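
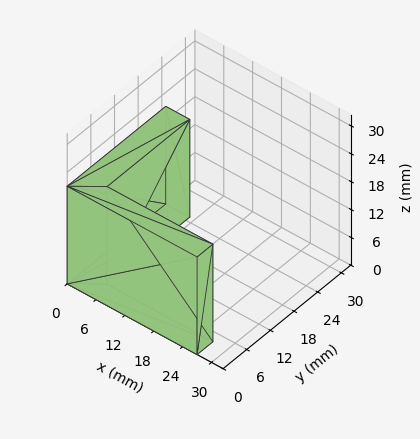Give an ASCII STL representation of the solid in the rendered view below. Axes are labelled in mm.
Reading the render: the shape is an L-shaped prism: outer 27 × 25 mm, arm thicknesses ≈ 4 mm (horizontal) and 5 mm (vertical), extruded 21 mm in z (dimensions read to the nearest mm from the axis ticks). For the STL, each face is triangulated and given an outward normal.

solid part
  facet normal 0.0000 0.0000 -1.0000
    outer loop
      vertex 27.000 4.000 0.000
      vertex 27.000 0.000 0.000
      vertex 0.000 0.000 0.000
    endloop
  endfacet
  facet normal 0.0000 0.0000 -1.0000
    outer loop
      vertex 5.000 4.000 0.000
      vertex 27.000 4.000 0.000
      vertex 0.000 0.000 0.000
    endloop
  endfacet
  facet normal 0.0000 0.0000 -1.0000
    outer loop
      vertex 5.000 25.000 0.000
      vertex 5.000 4.000 0.000
      vertex 0.000 0.000 0.000
    endloop
  endfacet
  facet normal 0.0000 0.0000 -1.0000
    outer loop
      vertex 0.000 25.000 0.000
      vertex 5.000 25.000 0.000
      vertex 0.000 0.000 0.000
    endloop
  endfacet
  facet normal 0.0000 0.0000 1.0000
    outer loop
      vertex 0.000 0.000 21.000
      vertex 27.000 0.000 21.000
      vertex 27.000 4.000 21.000
    endloop
  endfacet
  facet normal 0.0000 0.0000 1.0000
    outer loop
      vertex 0.000 0.000 21.000
      vertex 27.000 4.000 21.000
      vertex 5.000 4.000 21.000
    endloop
  endfacet
  facet normal 0.0000 0.0000 1.0000
    outer loop
      vertex 0.000 0.000 21.000
      vertex 5.000 4.000 21.000
      vertex 5.000 25.000 21.000
    endloop
  endfacet
  facet normal 0.0000 0.0000 1.0000
    outer loop
      vertex 0.000 0.000 21.000
      vertex 5.000 25.000 21.000
      vertex 0.000 25.000 21.000
    endloop
  endfacet
  facet normal 0.0000 -1.0000 0.0000
    outer loop
      vertex 0.000 0.000 0.000
      vertex 27.000 0.000 0.000
      vertex 27.000 0.000 21.000
    endloop
  endfacet
  facet normal 0.0000 -1.0000 0.0000
    outer loop
      vertex 0.000 0.000 0.000
      vertex 27.000 0.000 21.000
      vertex 0.000 0.000 21.000
    endloop
  endfacet
  facet normal 1.0000 0.0000 0.0000
    outer loop
      vertex 27.000 0.000 0.000
      vertex 27.000 4.000 0.000
      vertex 27.000 4.000 21.000
    endloop
  endfacet
  facet normal 1.0000 0.0000 0.0000
    outer loop
      vertex 27.000 0.000 0.000
      vertex 27.000 4.000 21.000
      vertex 27.000 0.000 21.000
    endloop
  endfacet
  facet normal 0.0000 1.0000 0.0000
    outer loop
      vertex 27.000 4.000 0.000
      vertex 5.000 4.000 0.000
      vertex 5.000 4.000 21.000
    endloop
  endfacet
  facet normal 0.0000 1.0000 0.0000
    outer loop
      vertex 27.000 4.000 0.000
      vertex 5.000 4.000 21.000
      vertex 27.000 4.000 21.000
    endloop
  endfacet
  facet normal 1.0000 0.0000 0.0000
    outer loop
      vertex 5.000 4.000 0.000
      vertex 5.000 25.000 0.000
      vertex 5.000 25.000 21.000
    endloop
  endfacet
  facet normal 1.0000 0.0000 0.0000
    outer loop
      vertex 5.000 4.000 0.000
      vertex 5.000 25.000 21.000
      vertex 5.000 4.000 21.000
    endloop
  endfacet
  facet normal 0.0000 1.0000 0.0000
    outer loop
      vertex 5.000 25.000 0.000
      vertex 0.000 25.000 0.000
      vertex 0.000 25.000 21.000
    endloop
  endfacet
  facet normal 0.0000 1.0000 0.0000
    outer loop
      vertex 5.000 25.000 0.000
      vertex 0.000 25.000 21.000
      vertex 5.000 25.000 21.000
    endloop
  endfacet
  facet normal -1.0000 0.0000 0.0000
    outer loop
      vertex 0.000 25.000 0.000
      vertex 0.000 0.000 0.000
      vertex 0.000 0.000 21.000
    endloop
  endfacet
  facet normal -1.0000 0.0000 0.0000
    outer loop
      vertex 0.000 25.000 0.000
      vertex 0.000 0.000 21.000
      vertex 0.000 25.000 21.000
    endloop
  endfacet
endsolid part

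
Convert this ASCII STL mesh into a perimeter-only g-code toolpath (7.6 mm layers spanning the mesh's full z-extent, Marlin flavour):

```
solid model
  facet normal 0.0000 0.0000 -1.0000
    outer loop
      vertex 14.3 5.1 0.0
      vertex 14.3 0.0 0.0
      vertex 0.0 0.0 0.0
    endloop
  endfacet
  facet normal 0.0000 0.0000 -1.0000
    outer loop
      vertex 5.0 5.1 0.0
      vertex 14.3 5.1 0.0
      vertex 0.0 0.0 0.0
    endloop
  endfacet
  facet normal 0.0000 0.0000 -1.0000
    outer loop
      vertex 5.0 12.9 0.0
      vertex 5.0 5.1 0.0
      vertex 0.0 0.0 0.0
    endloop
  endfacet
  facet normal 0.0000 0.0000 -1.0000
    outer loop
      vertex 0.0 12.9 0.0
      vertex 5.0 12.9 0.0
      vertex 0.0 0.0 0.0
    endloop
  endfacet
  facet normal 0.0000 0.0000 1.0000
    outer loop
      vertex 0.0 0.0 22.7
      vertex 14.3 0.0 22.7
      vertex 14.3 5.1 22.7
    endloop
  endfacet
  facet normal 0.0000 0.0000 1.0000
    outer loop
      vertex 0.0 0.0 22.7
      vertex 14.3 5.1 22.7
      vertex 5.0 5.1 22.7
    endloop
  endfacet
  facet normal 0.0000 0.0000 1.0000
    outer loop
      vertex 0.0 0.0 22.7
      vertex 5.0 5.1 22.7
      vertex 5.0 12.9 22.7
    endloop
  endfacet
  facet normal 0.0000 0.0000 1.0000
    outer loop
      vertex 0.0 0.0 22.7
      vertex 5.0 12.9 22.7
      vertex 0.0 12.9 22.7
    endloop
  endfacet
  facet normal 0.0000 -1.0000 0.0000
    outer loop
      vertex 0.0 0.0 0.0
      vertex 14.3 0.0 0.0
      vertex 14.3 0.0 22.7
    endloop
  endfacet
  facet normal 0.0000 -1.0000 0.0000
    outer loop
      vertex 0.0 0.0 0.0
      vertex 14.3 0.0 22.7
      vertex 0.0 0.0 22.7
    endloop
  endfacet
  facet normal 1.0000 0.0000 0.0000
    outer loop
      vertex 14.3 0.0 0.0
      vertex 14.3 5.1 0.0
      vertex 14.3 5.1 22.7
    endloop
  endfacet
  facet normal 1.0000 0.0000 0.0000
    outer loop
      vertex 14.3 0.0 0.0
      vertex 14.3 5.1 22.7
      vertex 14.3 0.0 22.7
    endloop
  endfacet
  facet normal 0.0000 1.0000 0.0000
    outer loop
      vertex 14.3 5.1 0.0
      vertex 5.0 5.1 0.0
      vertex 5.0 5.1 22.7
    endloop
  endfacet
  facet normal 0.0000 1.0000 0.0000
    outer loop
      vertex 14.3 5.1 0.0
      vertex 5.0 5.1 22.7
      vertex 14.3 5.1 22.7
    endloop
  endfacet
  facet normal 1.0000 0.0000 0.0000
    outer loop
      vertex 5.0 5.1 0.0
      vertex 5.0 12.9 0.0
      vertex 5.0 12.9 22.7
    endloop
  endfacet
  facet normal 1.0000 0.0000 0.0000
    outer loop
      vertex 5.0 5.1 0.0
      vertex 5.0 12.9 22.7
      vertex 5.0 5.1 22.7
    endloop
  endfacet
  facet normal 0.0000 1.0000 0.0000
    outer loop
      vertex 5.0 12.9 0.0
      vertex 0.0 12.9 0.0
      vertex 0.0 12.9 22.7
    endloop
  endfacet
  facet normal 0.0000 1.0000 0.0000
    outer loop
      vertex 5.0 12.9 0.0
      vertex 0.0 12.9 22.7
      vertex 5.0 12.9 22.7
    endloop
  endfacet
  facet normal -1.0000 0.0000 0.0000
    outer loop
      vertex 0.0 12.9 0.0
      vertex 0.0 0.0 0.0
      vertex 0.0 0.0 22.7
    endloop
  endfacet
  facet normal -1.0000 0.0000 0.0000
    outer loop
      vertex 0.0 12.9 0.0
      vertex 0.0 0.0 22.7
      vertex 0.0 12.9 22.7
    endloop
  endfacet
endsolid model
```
; perimeter-only toolpath
G21 ; units = mm
G90 ; absolute positioning
G28 ; home
; layer 1
G0 Z7.6
G0 X0.0 Y0.0
G1 X14.3 Y0.0
G1 X14.3 Y5.1
G1 X5.0 Y5.1
G1 X5.0 Y12.9
G1 X0.0 Y12.9
G1 X0.0 Y0.0
; layer 2
G0 Z15.1
G0 X0.0 Y0.0
G1 X14.3 Y0.0
G1 X14.3 Y5.1
G1 X5.0 Y5.1
G1 X5.0 Y12.9
G1 X0.0 Y12.9
G1 X0.0 Y0.0
; layer 3
G0 Z22.7
G0 X0.0 Y0.0
G1 X14.3 Y0.0
G1 X14.3 Y5.1
G1 X5.0 Y5.1
G1 X5.0 Y12.9
G1 X0.0 Y12.9
G1 X0.0 Y0.0
M2 ; end

The solid is an L-shaped prism: outer 14.3 × 12.9 mm, arm thicknesses ≈ 5.1 mm (horizontal) and 5 mm (vertical), extruded 22.7 mm in z. Slicing at Δz = 7.6 mm — 3 equal slices spanning the solid's height, so layer i sits at z = i·h/3 — gives 3 non-empty perimeters. Each is a 6-segment closed polygon; G0 lifts to the layer z and rapids to the start vertex, then G1 traces the edges.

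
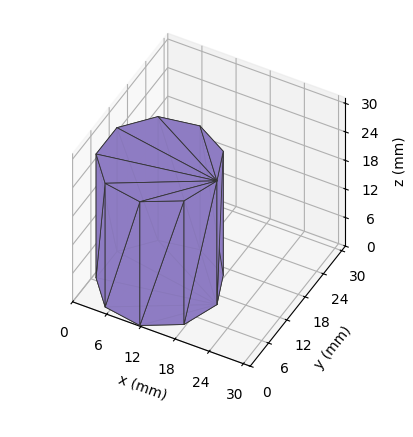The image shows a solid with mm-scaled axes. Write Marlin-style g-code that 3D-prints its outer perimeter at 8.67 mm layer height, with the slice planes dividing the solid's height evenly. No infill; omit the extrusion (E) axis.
Reading the render: the shape is a regular 9-sided prism (a cylinder approximated with 9 flat sides), circumscribed radius ≈ 10 mm, height ≈ 26 mm (dimensions read to the nearest mm from the axis ticks). For the g-code, the solid's height is divided into equal slices at the stated Δz and each level perimeter traced with G1 moves after a G0 lift.

; perimeter-only toolpath
G21 ; units = mm
G90 ; absolute positioning
G28 ; home
; layer 1
G0 Z8.67
G0 X20.00 Y10.00
G1 X17.66 Y16.43
G1 X11.74 Y19.85
G1 X5.00 Y18.66
G1 X0.60 Y13.42
G1 X0.60 Y6.58
G1 X5.00 Y1.34
G1 X11.74 Y0.15
G1 X17.66 Y3.57
G1 X20.00 Y10.00
; layer 2
G0 Z17.33
G0 X20.00 Y10.00
G1 X17.66 Y16.43
G1 X11.74 Y19.85
G1 X5.00 Y18.66
G1 X0.60 Y13.42
G1 X0.60 Y6.58
G1 X5.00 Y1.34
G1 X11.74 Y0.15
G1 X17.66 Y3.57
G1 X20.00 Y10.00
; layer 3
G0 Z26.00
G0 X20.00 Y10.00
G1 X17.66 Y16.43
G1 X11.74 Y19.85
G1 X5.00 Y18.66
G1 X0.60 Y13.42
G1 X0.60 Y6.58
G1 X5.00 Y1.34
G1 X11.74 Y0.15
G1 X17.66 Y3.57
G1 X20.00 Y10.00
M2 ; end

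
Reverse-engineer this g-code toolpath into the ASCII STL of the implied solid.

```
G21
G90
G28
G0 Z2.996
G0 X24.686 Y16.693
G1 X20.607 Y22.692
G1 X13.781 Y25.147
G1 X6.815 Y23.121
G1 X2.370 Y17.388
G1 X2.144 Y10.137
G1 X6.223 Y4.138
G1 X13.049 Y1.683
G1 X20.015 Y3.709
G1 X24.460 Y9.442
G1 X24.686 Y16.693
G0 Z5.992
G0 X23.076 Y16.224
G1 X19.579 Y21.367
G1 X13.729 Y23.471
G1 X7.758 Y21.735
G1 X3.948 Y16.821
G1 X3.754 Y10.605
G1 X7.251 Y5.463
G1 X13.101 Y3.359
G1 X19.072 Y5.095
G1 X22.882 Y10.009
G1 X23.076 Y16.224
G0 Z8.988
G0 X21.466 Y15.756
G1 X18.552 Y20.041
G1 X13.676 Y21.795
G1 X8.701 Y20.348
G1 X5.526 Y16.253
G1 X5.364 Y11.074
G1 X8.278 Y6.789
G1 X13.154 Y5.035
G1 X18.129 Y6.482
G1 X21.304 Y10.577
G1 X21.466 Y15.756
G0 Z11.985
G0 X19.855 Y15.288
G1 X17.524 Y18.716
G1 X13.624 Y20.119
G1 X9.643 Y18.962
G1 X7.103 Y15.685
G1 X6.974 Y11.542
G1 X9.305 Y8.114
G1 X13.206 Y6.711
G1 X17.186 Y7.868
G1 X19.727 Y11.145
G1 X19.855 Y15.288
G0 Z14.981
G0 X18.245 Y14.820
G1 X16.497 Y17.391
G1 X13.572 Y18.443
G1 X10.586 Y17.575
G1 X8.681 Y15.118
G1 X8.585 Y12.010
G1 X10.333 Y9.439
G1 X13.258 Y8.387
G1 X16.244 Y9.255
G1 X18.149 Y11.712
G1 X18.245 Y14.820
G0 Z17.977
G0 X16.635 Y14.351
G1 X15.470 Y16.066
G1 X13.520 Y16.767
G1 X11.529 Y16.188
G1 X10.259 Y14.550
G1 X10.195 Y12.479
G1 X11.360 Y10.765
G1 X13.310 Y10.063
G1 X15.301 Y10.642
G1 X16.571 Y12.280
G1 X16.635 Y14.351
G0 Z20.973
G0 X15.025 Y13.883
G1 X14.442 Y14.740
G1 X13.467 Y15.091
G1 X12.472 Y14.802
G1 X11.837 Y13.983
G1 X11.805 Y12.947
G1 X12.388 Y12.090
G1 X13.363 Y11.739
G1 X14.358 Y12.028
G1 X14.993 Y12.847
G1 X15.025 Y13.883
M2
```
solid part
  facet normal 0.0000 0.0000 -1.0000
    outer loop
      vertex 13.833 26.823 0.000
      vertex 21.634 24.017 0.000
      vertex 26.296 17.161 0.000
    endloop
  endfacet
  facet normal 0.0000 0.0000 -1.0000
    outer loop
      vertex 5.872 24.508 0.000
      vertex 13.833 26.823 0.000
      vertex 26.296 17.161 0.000
    endloop
  endfacet
  facet normal 0.0000 0.0000 -1.0000
    outer loop
      vertex 0.792 17.956 0.000
      vertex 5.872 24.508 0.000
      vertex 26.296 17.161 0.000
    endloop
  endfacet
  facet normal 0.0000 0.0000 -1.0000
    outer loop
      vertex 0.534 9.669 0.000
      vertex 0.792 17.956 0.000
      vertex 26.296 17.161 0.000
    endloop
  endfacet
  facet normal 0.0000 0.0000 -1.0000
    outer loop
      vertex 5.196 2.813 0.000
      vertex 0.534 9.669 0.000
      vertex 26.296 17.161 0.000
    endloop
  endfacet
  facet normal 0.0000 0.0000 -1.0000
    outer loop
      vertex 12.997 0.007 0.000
      vertex 5.196 2.813 0.000
      vertex 26.296 17.161 0.000
    endloop
  endfacet
  facet normal 0.0000 0.0000 -1.0000
    outer loop
      vertex 20.958 2.322 0.000
      vertex 12.997 0.007 0.000
      vertex 26.296 17.161 0.000
    endloop
  endfacet
  facet normal 0.0000 0.0000 -1.0000
    outer loop
      vertex 26.038 8.874 0.000
      vertex 20.958 2.322 0.000
      vertex 26.296 17.161 0.000
    endloop
  endfacet
  facet normal 0.7300 0.4964 0.4699
    outer loop
      vertex 26.296 17.161 0.000
      vertex 21.634 24.017 0.000
      vertex 13.415 13.415 23.969
    endloop
  endfacet
  facet normal 0.2988 0.8306 0.4699
    outer loop
      vertex 21.634 24.017 0.000
      vertex 13.833 26.823 0.000
      vertex 13.415 13.415 23.969
    endloop
  endfacet
  facet normal -0.2465 0.8476 0.4699
    outer loop
      vertex 13.833 26.823 0.000
      vertex 5.872 24.508 0.000
      vertex 13.415 13.415 23.969
    endloop
  endfacet
  facet normal -0.6976 0.5409 0.4699
    outer loop
      vertex 5.872 24.508 0.000
      vertex 0.792 17.956 0.000
      vertex 13.415 13.415 23.969
    endloop
  endfacet
  facet normal -0.8823 0.0275 0.4699
    outer loop
      vertex 0.792 17.956 0.000
      vertex 0.534 9.669 0.000
      vertex 13.415 13.415 23.969
    endloop
  endfacet
  facet normal -0.7300 -0.4964 0.4699
    outer loop
      vertex 0.534 9.669 0.000
      vertex 5.196 2.813 0.000
      vertex 13.415 13.415 23.969
    endloop
  endfacet
  facet normal -0.2988 -0.8306 0.4699
    outer loop
      vertex 5.196 2.813 0.000
      vertex 12.997 0.007 0.000
      vertex 13.415 13.415 23.969
    endloop
  endfacet
  facet normal 0.2465 -0.8476 0.4699
    outer loop
      vertex 12.997 0.007 0.000
      vertex 20.958 2.322 0.000
      vertex 13.415 13.415 23.969
    endloop
  endfacet
  facet normal 0.6976 -0.5409 0.4699
    outer loop
      vertex 20.958 2.322 0.000
      vertex 26.038 8.874 0.000
      vertex 13.415 13.415 23.969
    endloop
  endfacet
  facet normal 0.8823 -0.0275 0.4699
    outer loop
      vertex 26.038 8.874 0.000
      vertex 26.296 17.161 0.000
      vertex 13.415 13.415 23.969
    endloop
  endfacet
endsolid part

The G0 Z moves step by Δz≈2.996 mm. The G1 loops shrink linearly with z, so the solid tapers from its base footprint up to z≈24. Closing with a flat bottom cap and the tapered top and triangulating gives 18 facets — a regular 10-sided pyramid, base circumscribed radius ≈ 13.4 mm, apex at z ≈ 24 mm.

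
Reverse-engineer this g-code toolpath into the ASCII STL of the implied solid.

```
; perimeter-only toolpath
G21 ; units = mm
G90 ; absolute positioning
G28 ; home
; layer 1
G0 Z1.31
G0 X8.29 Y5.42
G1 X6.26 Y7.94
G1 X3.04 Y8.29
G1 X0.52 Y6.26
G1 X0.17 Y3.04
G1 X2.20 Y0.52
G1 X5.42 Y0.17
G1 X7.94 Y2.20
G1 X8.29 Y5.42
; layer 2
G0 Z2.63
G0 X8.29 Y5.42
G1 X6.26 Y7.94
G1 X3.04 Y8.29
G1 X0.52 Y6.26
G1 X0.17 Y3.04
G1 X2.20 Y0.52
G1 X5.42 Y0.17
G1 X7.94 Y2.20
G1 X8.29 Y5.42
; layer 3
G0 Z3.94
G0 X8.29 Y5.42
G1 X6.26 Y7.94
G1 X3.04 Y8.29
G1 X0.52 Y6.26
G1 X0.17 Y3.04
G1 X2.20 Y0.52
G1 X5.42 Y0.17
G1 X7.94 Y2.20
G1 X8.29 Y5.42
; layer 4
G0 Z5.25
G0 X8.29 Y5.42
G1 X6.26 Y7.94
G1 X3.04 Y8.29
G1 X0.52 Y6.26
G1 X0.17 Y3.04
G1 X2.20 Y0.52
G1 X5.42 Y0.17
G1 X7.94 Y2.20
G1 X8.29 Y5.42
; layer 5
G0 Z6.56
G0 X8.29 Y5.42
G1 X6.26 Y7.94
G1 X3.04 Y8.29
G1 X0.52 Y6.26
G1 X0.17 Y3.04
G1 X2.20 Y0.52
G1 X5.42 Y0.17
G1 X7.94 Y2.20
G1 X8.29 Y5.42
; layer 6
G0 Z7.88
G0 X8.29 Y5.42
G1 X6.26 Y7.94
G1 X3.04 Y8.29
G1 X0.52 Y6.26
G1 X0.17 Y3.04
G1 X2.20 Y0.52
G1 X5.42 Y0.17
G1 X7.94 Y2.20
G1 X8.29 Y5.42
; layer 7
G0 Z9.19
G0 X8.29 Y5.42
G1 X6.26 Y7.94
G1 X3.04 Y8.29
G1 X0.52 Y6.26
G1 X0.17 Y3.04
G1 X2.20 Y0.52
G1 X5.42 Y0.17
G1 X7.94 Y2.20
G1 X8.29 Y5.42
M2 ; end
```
solid part
  facet normal 0.0000 0.0000 -1.0000
    outer loop
      vertex 3.04 8.29 0.00
      vertex 6.26 7.94 0.00
      vertex 8.29 5.42 0.00
    endloop
  endfacet
  facet normal 0.0000 0.0000 -1.0000
    outer loop
      vertex 0.52 6.26 0.00
      vertex 3.04 8.29 0.00
      vertex 8.29 5.42 0.00
    endloop
  endfacet
  facet normal 0.0000 0.0000 -1.0000
    outer loop
      vertex 0.17 3.04 0.00
      vertex 0.52 6.26 0.00
      vertex 8.29 5.42 0.00
    endloop
  endfacet
  facet normal 0.0000 0.0000 -1.0000
    outer loop
      vertex 2.20 0.52 0.00
      vertex 0.17 3.04 0.00
      vertex 8.29 5.42 0.00
    endloop
  endfacet
  facet normal 0.0000 0.0000 -1.0000
    outer loop
      vertex 5.42 0.17 0.00
      vertex 2.20 0.52 0.00
      vertex 8.29 5.42 0.00
    endloop
  endfacet
  facet normal 0.0000 0.0000 -1.0000
    outer loop
      vertex 7.94 2.20 0.00
      vertex 5.42 0.17 0.00
      vertex 8.29 5.42 0.00
    endloop
  endfacet
  facet normal 0.0000 0.0000 1.0000
    outer loop
      vertex 8.29 5.42 9.19
      vertex 6.26 7.94 9.19
      vertex 3.04 8.29 9.19
    endloop
  endfacet
  facet normal 0.0000 0.0000 1.0000
    outer loop
      vertex 8.29 5.42 9.19
      vertex 3.04 8.29 9.19
      vertex 0.52 6.26 9.19
    endloop
  endfacet
  facet normal 0.0000 0.0000 1.0000
    outer loop
      vertex 8.29 5.42 9.19
      vertex 0.52 6.26 9.19
      vertex 0.17 3.04 9.19
    endloop
  endfacet
  facet normal 0.0000 0.0000 1.0000
    outer loop
      vertex 8.29 5.42 9.19
      vertex 0.17 3.04 9.19
      vertex 2.20 0.52 9.19
    endloop
  endfacet
  facet normal 0.0000 0.0000 1.0000
    outer loop
      vertex 8.29 5.42 9.19
      vertex 2.20 0.52 9.19
      vertex 5.42 0.17 9.19
    endloop
  endfacet
  facet normal 0.0000 0.0000 1.0000
    outer loop
      vertex 8.29 5.42 9.19
      vertex 5.42 0.17 9.19
      vertex 7.94 2.20 9.19
    endloop
  endfacet
  facet normal 0.7788 0.6273 0.0000
    outer loop
      vertex 8.29 5.42 0.00
      vertex 6.26 7.94 0.00
      vertex 6.26 7.94 9.19
    endloop
  endfacet
  facet normal 0.7788 0.6273 0.0000
    outer loop
      vertex 8.29 5.42 0.00
      vertex 6.26 7.94 9.19
      vertex 8.29 5.42 9.19
    endloop
  endfacet
  facet normal 0.1081 0.9941 0.0000
    outer loop
      vertex 6.26 7.94 0.00
      vertex 3.04 8.29 0.00
      vertex 3.04 8.29 9.19
    endloop
  endfacet
  facet normal 0.1081 0.9941 0.0000
    outer loop
      vertex 6.26 7.94 0.00
      vertex 3.04 8.29 9.19
      vertex 6.26 7.94 9.19
    endloop
  endfacet
  facet normal -0.6273 0.7788 0.0000
    outer loop
      vertex 3.04 8.29 0.00
      vertex 0.52 6.26 0.00
      vertex 0.52 6.26 9.19
    endloop
  endfacet
  facet normal -0.6273 0.7788 0.0000
    outer loop
      vertex 3.04 8.29 0.00
      vertex 0.52 6.26 9.19
      vertex 3.04 8.29 9.19
    endloop
  endfacet
  facet normal -0.9941 0.1081 0.0000
    outer loop
      vertex 0.52 6.26 0.00
      vertex 0.17 3.04 0.00
      vertex 0.17 3.04 9.19
    endloop
  endfacet
  facet normal -0.9941 0.1081 0.0000
    outer loop
      vertex 0.52 6.26 0.00
      vertex 0.17 3.04 9.19
      vertex 0.52 6.26 9.19
    endloop
  endfacet
  facet normal -0.7788 -0.6273 0.0000
    outer loop
      vertex 0.17 3.04 0.00
      vertex 2.20 0.52 0.00
      vertex 2.20 0.52 9.19
    endloop
  endfacet
  facet normal -0.7788 -0.6273 0.0000
    outer loop
      vertex 0.17 3.04 0.00
      vertex 2.20 0.52 9.19
      vertex 0.17 3.04 9.19
    endloop
  endfacet
  facet normal -0.1081 -0.9941 0.0000
    outer loop
      vertex 2.20 0.52 0.00
      vertex 5.42 0.17 0.00
      vertex 5.42 0.17 9.19
    endloop
  endfacet
  facet normal -0.1081 -0.9941 0.0000
    outer loop
      vertex 2.20 0.52 0.00
      vertex 5.42 0.17 9.19
      vertex 2.20 0.52 9.19
    endloop
  endfacet
  facet normal 0.6273 -0.7788 0.0000
    outer loop
      vertex 5.42 0.17 0.00
      vertex 7.94 2.20 0.00
      vertex 7.94 2.20 9.19
    endloop
  endfacet
  facet normal 0.6273 -0.7788 0.0000
    outer loop
      vertex 5.42 0.17 0.00
      vertex 7.94 2.20 9.19
      vertex 5.42 0.17 9.19
    endloop
  endfacet
  facet normal 0.9941 -0.1081 0.0000
    outer loop
      vertex 7.94 2.20 0.00
      vertex 8.29 5.42 0.00
      vertex 8.29 5.42 9.19
    endloop
  endfacet
  facet normal 0.9941 -0.1081 0.0000
    outer loop
      vertex 7.94 2.20 0.00
      vertex 8.29 5.42 9.19
      vertex 7.94 2.20 9.19
    endloop
  endfacet
endsolid part

The G0 Z moves step by Δz≈1.31 mm. Every layer's G1 loop is the same polygon, so the solid is a straight extrusion of it from z=0 to z≈9.19. Closing with flat bottom and top caps and triangulating gives 28 facets — a regular 8-sided prism (a cylinder approximated with 8 flat sides), circumscribed radius ≈ 4.23 mm, height ≈ 9.19 mm.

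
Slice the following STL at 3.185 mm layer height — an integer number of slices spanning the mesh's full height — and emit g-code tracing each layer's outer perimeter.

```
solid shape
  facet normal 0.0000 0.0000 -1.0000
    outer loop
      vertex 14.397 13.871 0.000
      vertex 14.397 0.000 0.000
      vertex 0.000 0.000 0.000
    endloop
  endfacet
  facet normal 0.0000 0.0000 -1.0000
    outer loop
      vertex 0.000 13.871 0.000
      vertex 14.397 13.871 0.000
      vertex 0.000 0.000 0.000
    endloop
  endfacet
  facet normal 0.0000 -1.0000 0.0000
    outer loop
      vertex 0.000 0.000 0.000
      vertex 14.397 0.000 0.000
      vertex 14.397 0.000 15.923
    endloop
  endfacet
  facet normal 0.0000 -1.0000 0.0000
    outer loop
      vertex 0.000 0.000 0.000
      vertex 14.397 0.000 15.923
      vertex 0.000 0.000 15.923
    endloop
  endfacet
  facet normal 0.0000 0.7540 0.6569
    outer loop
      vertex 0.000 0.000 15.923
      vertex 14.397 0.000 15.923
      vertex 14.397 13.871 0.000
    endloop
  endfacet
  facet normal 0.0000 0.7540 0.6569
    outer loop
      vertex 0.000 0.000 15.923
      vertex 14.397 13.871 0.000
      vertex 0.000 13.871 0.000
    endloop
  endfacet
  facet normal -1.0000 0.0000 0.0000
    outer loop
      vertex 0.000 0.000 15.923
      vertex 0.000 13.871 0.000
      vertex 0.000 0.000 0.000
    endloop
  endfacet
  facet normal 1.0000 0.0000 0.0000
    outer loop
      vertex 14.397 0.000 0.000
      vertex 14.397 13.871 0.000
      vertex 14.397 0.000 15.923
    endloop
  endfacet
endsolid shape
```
; perimeter-only toolpath
G21 ; units = mm
G90 ; absolute positioning
G28 ; home
; layer 1
G0 Z3.185
G0 X0.000 Y0.000
G1 X14.397 Y0.000
G1 X14.397 Y11.097
G1 X0.000 Y11.097
G1 X0.000 Y0.000
; layer 2
G0 Z6.369
G0 X0.000 Y0.000
G1 X14.397 Y0.000
G1 X14.397 Y8.323
G1 X0.000 Y8.323
G1 X0.000 Y0.000
; layer 3
G0 Z9.554
G0 X0.000 Y0.000
G1 X14.397 Y0.000
G1 X14.397 Y5.548
G1 X0.000 Y5.548
G1 X0.000 Y0.000
; layer 4
G0 Z12.738
G0 X0.000 Y0.000
G1 X14.397 Y0.000
G1 X14.397 Y2.774
G1 X0.000 Y2.774
G1 X0.000 Y0.000
M2 ; end

The solid is a wedge (ramp): 14.4 × 13.9 mm base, rising to 15.9 mm along the y=0 edge and sloping linearly to z=0 at y=13.9. Slicing at Δz = 3.185 mm — 5 equal slices spanning the solid's height, so layer i sits at z = i·h/5 — gives 4 non-empty perimeters. Each is a 4-segment closed polygon; G0 lifts to the layer z and rapids to the start vertex, then G1 traces the edges. The cross-section shrinks linearly with z (the slice at the apex is degenerate and omitted).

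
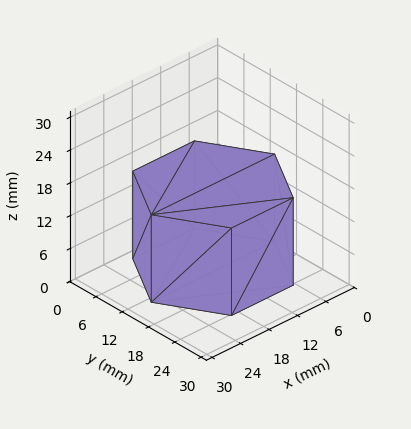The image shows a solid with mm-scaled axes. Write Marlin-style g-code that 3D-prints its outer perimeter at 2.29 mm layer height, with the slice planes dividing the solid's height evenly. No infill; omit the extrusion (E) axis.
Reading the render: the shape is a regular 6-sided prism (a cylinder approximated with 6 flat sides), circumscribed radius ≈ 13 mm, height ≈ 16 mm (dimensions read to the nearest mm from the axis ticks). For the g-code, the solid's height is divided into equal slices at the stated Δz and each level perimeter traced with G1 moves after a G0 lift.

; perimeter-only toolpath
G21 ; units = mm
G90 ; absolute positioning
G28 ; home
; layer 1
G0 Z2.29
G0 X26.00 Y13.00
G1 X19.50 Y24.26
G1 X6.50 Y24.26
G1 X0.00 Y13.00
G1 X6.50 Y1.74
G1 X19.50 Y1.74
G1 X26.00 Y13.00
; layer 2
G0 Z4.57
G0 X26.00 Y13.00
G1 X19.50 Y24.26
G1 X6.50 Y24.26
G1 X0.00 Y13.00
G1 X6.50 Y1.74
G1 X19.50 Y1.74
G1 X26.00 Y13.00
; layer 3
G0 Z6.86
G0 X26.00 Y13.00
G1 X19.50 Y24.26
G1 X6.50 Y24.26
G1 X0.00 Y13.00
G1 X6.50 Y1.74
G1 X19.50 Y1.74
G1 X26.00 Y13.00
; layer 4
G0 Z9.14
G0 X26.00 Y13.00
G1 X19.50 Y24.26
G1 X6.50 Y24.26
G1 X0.00 Y13.00
G1 X6.50 Y1.74
G1 X19.50 Y1.74
G1 X26.00 Y13.00
; layer 5
G0 Z11.43
G0 X26.00 Y13.00
G1 X19.50 Y24.26
G1 X6.50 Y24.26
G1 X0.00 Y13.00
G1 X6.50 Y1.74
G1 X19.50 Y1.74
G1 X26.00 Y13.00
; layer 6
G0 Z13.71
G0 X26.00 Y13.00
G1 X19.50 Y24.26
G1 X6.50 Y24.26
G1 X0.00 Y13.00
G1 X6.50 Y1.74
G1 X19.50 Y1.74
G1 X26.00 Y13.00
; layer 7
G0 Z16.00
G0 X26.00 Y13.00
G1 X19.50 Y24.26
G1 X6.50 Y24.26
G1 X0.00 Y13.00
G1 X6.50 Y1.74
G1 X19.50 Y1.74
G1 X26.00 Y13.00
M2 ; end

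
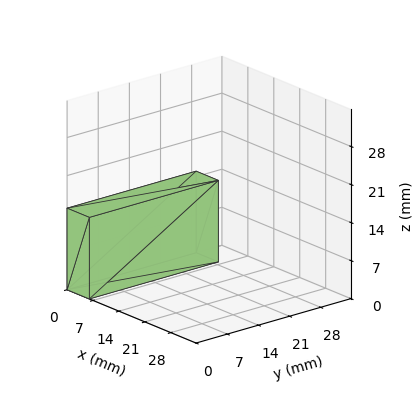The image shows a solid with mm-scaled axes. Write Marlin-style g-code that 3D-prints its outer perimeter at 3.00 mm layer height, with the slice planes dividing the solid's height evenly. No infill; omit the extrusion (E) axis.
Reading the render: the shape is a rectangular box, roughly 6 × 29 mm footprint and 15 mm tall (dimensions read to the nearest mm from the axis ticks). For the g-code, the solid's height is divided into equal slices at the stated Δz and each level perimeter traced with G1 moves after a G0 lift.

; perimeter-only toolpath
G21 ; units = mm
G90 ; absolute positioning
G28 ; home
; layer 1
G0 Z3.00
G0 X0.00 Y0.00
G1 X6.00 Y0.00
G1 X6.00 Y29.00
G1 X0.00 Y29.00
G1 X0.00 Y0.00
; layer 2
G0 Z6.00
G0 X0.00 Y0.00
G1 X6.00 Y0.00
G1 X6.00 Y29.00
G1 X0.00 Y29.00
G1 X0.00 Y0.00
; layer 3
G0 Z9.00
G0 X0.00 Y0.00
G1 X6.00 Y0.00
G1 X6.00 Y29.00
G1 X0.00 Y29.00
G1 X0.00 Y0.00
; layer 4
G0 Z12.00
G0 X0.00 Y0.00
G1 X6.00 Y0.00
G1 X6.00 Y29.00
G1 X0.00 Y29.00
G1 X0.00 Y0.00
; layer 5
G0 Z15.00
G0 X0.00 Y0.00
G1 X6.00 Y0.00
G1 X6.00 Y29.00
G1 X0.00 Y29.00
G1 X0.00 Y0.00
M2 ; end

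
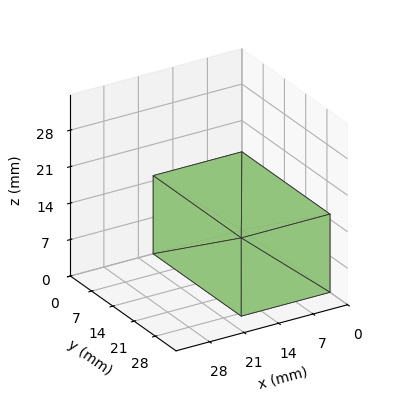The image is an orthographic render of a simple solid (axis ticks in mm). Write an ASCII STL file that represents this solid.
Reading the render: the shape is a rectangular box, roughly 18 × 29 mm footprint and 15 mm tall (dimensions read to the nearest mm from the axis ticks). For the STL, each face is triangulated and given an outward normal.

solid part
  facet normal 0.0000 0.0000 -1.0000
    outer loop
      vertex 18.00 29.00 0.00
      vertex 18.00 0.00 0.00
      vertex 0.00 0.00 0.00
    endloop
  endfacet
  facet normal 0.0000 0.0000 -1.0000
    outer loop
      vertex 0.00 29.00 0.00
      vertex 18.00 29.00 0.00
      vertex 0.00 0.00 0.00
    endloop
  endfacet
  facet normal 0.0000 0.0000 1.0000
    outer loop
      vertex 0.00 0.00 15.00
      vertex 18.00 0.00 15.00
      vertex 18.00 29.00 15.00
    endloop
  endfacet
  facet normal 0.0000 0.0000 1.0000
    outer loop
      vertex 0.00 0.00 15.00
      vertex 18.00 29.00 15.00
      vertex 0.00 29.00 15.00
    endloop
  endfacet
  facet normal 0.0000 -1.0000 0.0000
    outer loop
      vertex 0.00 0.00 0.00
      vertex 18.00 0.00 0.00
      vertex 18.00 0.00 15.00
    endloop
  endfacet
  facet normal 0.0000 -1.0000 0.0000
    outer loop
      vertex 0.00 0.00 0.00
      vertex 18.00 0.00 15.00
      vertex 0.00 0.00 15.00
    endloop
  endfacet
  facet normal 0.0000 1.0000 0.0000
    outer loop
      vertex 18.00 29.00 15.00
      vertex 18.00 29.00 0.00
      vertex 0.00 29.00 0.00
    endloop
  endfacet
  facet normal 0.0000 1.0000 0.0000
    outer loop
      vertex 0.00 29.00 15.00
      vertex 18.00 29.00 15.00
      vertex 0.00 29.00 0.00
    endloop
  endfacet
  facet normal -1.0000 0.0000 0.0000
    outer loop
      vertex 0.00 29.00 15.00
      vertex 0.00 29.00 0.00
      vertex 0.00 0.00 0.00
    endloop
  endfacet
  facet normal -1.0000 0.0000 0.0000
    outer loop
      vertex 0.00 0.00 15.00
      vertex 0.00 29.00 15.00
      vertex 0.00 0.00 0.00
    endloop
  endfacet
  facet normal 1.0000 0.0000 0.0000
    outer loop
      vertex 18.00 0.00 0.00
      vertex 18.00 29.00 0.00
      vertex 18.00 29.00 15.00
    endloop
  endfacet
  facet normal 1.0000 0.0000 0.0000
    outer loop
      vertex 18.00 0.00 0.00
      vertex 18.00 29.00 15.00
      vertex 18.00 0.00 15.00
    endloop
  endfacet
endsolid part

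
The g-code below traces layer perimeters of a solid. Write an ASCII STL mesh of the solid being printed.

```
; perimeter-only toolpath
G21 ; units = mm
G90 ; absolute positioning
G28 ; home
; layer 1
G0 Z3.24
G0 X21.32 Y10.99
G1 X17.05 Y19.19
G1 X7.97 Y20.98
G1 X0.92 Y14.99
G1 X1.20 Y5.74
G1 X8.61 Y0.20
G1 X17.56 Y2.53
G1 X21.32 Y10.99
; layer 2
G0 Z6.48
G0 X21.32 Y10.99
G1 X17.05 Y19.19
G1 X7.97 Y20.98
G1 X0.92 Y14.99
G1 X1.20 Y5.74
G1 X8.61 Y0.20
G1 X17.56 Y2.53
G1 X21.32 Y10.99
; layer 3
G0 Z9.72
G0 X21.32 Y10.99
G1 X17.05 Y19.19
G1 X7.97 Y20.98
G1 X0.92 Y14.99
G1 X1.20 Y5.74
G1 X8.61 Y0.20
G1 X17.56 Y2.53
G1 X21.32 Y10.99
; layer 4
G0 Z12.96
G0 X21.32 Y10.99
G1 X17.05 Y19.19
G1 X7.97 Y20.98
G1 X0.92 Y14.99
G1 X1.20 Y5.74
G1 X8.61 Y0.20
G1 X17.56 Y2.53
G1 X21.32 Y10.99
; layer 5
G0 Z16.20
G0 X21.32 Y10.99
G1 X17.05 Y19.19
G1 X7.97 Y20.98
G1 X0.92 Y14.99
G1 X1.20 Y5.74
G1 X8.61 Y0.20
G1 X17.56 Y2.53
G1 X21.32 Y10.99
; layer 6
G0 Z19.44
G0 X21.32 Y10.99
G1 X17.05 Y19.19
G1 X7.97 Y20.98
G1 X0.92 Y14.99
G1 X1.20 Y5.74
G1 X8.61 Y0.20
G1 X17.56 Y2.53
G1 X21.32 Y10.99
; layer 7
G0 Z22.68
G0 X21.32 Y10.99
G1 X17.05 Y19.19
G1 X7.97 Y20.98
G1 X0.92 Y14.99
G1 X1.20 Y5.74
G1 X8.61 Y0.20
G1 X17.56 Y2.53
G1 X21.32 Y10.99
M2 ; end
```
solid part
  facet normal 0.0000 0.0000 -1.0000
    outer loop
      vertex 7.97 20.98 0.00
      vertex 17.05 19.19 0.00
      vertex 21.32 10.99 0.00
    endloop
  endfacet
  facet normal 0.0000 0.0000 -1.0000
    outer loop
      vertex 0.92 14.99 0.00
      vertex 7.97 20.98 0.00
      vertex 21.32 10.99 0.00
    endloop
  endfacet
  facet normal 0.0000 0.0000 -1.0000
    outer loop
      vertex 1.20 5.74 0.00
      vertex 0.92 14.99 0.00
      vertex 21.32 10.99 0.00
    endloop
  endfacet
  facet normal 0.0000 0.0000 -1.0000
    outer loop
      vertex 8.61 0.20 0.00
      vertex 1.20 5.74 0.00
      vertex 21.32 10.99 0.00
    endloop
  endfacet
  facet normal 0.0000 0.0000 -1.0000
    outer loop
      vertex 17.56 2.53 0.00
      vertex 8.61 0.20 0.00
      vertex 21.32 10.99 0.00
    endloop
  endfacet
  facet normal 0.0000 0.0000 1.0000
    outer loop
      vertex 21.32 10.99 22.68
      vertex 17.05 19.19 22.68
      vertex 7.97 20.98 22.68
    endloop
  endfacet
  facet normal 0.0000 0.0000 1.0000
    outer loop
      vertex 21.32 10.99 22.68
      vertex 7.97 20.98 22.68
      vertex 0.92 14.99 22.68
    endloop
  endfacet
  facet normal 0.0000 0.0000 1.0000
    outer loop
      vertex 21.32 10.99 22.68
      vertex 0.92 14.99 22.68
      vertex 1.20 5.74 22.68
    endloop
  endfacet
  facet normal 0.0000 0.0000 1.0000
    outer loop
      vertex 21.32 10.99 22.68
      vertex 1.20 5.74 22.68
      vertex 8.61 0.20 22.68
    endloop
  endfacet
  facet normal 0.0000 0.0000 1.0000
    outer loop
      vertex 21.32 10.99 22.68
      vertex 8.61 0.20 22.68
      vertex 17.56 2.53 22.68
    endloop
  endfacet
  facet normal 0.8870 0.4619 0.0000
    outer loop
      vertex 21.32 10.99 0.00
      vertex 17.05 19.19 0.00
      vertex 17.05 19.19 22.68
    endloop
  endfacet
  facet normal 0.8870 0.4619 0.0000
    outer loop
      vertex 21.32 10.99 0.00
      vertex 17.05 19.19 22.68
      vertex 21.32 10.99 22.68
    endloop
  endfacet
  facet normal 0.1934 0.9811 0.0000
    outer loop
      vertex 17.05 19.19 0.00
      vertex 7.97 20.98 0.00
      vertex 7.97 20.98 22.68
    endloop
  endfacet
  facet normal 0.1934 0.9811 0.0000
    outer loop
      vertex 17.05 19.19 0.00
      vertex 7.97 20.98 22.68
      vertex 17.05 19.19 22.68
    endloop
  endfacet
  facet normal -0.6475 0.7621 0.0000
    outer loop
      vertex 7.97 20.98 0.00
      vertex 0.92 14.99 0.00
      vertex 0.92 14.99 22.68
    endloop
  endfacet
  facet normal -0.6475 0.7621 0.0000
    outer loop
      vertex 7.97 20.98 0.00
      vertex 0.92 14.99 22.68
      vertex 7.97 20.98 22.68
    endloop
  endfacet
  facet normal -0.9995 -0.0303 0.0000
    outer loop
      vertex 0.92 14.99 0.00
      vertex 1.20 5.74 0.00
      vertex 1.20 5.74 22.68
    endloop
  endfacet
  facet normal -0.9995 -0.0303 0.0000
    outer loop
      vertex 0.92 14.99 0.00
      vertex 1.20 5.74 22.68
      vertex 0.92 14.99 22.68
    endloop
  endfacet
  facet normal -0.5988 -0.8009 0.0000
    outer loop
      vertex 1.20 5.74 0.00
      vertex 8.61 0.20 0.00
      vertex 8.61 0.20 22.68
    endloop
  endfacet
  facet normal -0.5988 -0.8009 0.0000
    outer loop
      vertex 1.20 5.74 0.00
      vertex 8.61 0.20 22.68
      vertex 1.20 5.74 22.68
    endloop
  endfacet
  facet normal 0.2519 -0.9677 0.0000
    outer loop
      vertex 8.61 0.20 0.00
      vertex 17.56 2.53 0.00
      vertex 17.56 2.53 22.68
    endloop
  endfacet
  facet normal 0.2519 -0.9677 0.0000
    outer loop
      vertex 8.61 0.20 0.00
      vertex 17.56 2.53 22.68
      vertex 8.61 0.20 22.68
    endloop
  endfacet
  facet normal 0.9138 -0.4061 0.0000
    outer loop
      vertex 17.56 2.53 0.00
      vertex 21.32 10.99 0.00
      vertex 21.32 10.99 22.68
    endloop
  endfacet
  facet normal 0.9138 -0.4061 0.0000
    outer loop
      vertex 17.56 2.53 0.00
      vertex 21.32 10.99 22.68
      vertex 17.56 2.53 22.68
    endloop
  endfacet
endsolid part

The G0 Z moves step by Δz≈3.24 mm. Every layer's G1 loop is the same polygon, so the solid is a straight extrusion of it from z=0 to z≈22.7. Closing with flat bottom and top caps and triangulating gives 24 facets — a regular 7-sided prism (a cylinder approximated with 7 flat sides), circumscribed radius ≈ 10.7 mm, height ≈ 22.7 mm.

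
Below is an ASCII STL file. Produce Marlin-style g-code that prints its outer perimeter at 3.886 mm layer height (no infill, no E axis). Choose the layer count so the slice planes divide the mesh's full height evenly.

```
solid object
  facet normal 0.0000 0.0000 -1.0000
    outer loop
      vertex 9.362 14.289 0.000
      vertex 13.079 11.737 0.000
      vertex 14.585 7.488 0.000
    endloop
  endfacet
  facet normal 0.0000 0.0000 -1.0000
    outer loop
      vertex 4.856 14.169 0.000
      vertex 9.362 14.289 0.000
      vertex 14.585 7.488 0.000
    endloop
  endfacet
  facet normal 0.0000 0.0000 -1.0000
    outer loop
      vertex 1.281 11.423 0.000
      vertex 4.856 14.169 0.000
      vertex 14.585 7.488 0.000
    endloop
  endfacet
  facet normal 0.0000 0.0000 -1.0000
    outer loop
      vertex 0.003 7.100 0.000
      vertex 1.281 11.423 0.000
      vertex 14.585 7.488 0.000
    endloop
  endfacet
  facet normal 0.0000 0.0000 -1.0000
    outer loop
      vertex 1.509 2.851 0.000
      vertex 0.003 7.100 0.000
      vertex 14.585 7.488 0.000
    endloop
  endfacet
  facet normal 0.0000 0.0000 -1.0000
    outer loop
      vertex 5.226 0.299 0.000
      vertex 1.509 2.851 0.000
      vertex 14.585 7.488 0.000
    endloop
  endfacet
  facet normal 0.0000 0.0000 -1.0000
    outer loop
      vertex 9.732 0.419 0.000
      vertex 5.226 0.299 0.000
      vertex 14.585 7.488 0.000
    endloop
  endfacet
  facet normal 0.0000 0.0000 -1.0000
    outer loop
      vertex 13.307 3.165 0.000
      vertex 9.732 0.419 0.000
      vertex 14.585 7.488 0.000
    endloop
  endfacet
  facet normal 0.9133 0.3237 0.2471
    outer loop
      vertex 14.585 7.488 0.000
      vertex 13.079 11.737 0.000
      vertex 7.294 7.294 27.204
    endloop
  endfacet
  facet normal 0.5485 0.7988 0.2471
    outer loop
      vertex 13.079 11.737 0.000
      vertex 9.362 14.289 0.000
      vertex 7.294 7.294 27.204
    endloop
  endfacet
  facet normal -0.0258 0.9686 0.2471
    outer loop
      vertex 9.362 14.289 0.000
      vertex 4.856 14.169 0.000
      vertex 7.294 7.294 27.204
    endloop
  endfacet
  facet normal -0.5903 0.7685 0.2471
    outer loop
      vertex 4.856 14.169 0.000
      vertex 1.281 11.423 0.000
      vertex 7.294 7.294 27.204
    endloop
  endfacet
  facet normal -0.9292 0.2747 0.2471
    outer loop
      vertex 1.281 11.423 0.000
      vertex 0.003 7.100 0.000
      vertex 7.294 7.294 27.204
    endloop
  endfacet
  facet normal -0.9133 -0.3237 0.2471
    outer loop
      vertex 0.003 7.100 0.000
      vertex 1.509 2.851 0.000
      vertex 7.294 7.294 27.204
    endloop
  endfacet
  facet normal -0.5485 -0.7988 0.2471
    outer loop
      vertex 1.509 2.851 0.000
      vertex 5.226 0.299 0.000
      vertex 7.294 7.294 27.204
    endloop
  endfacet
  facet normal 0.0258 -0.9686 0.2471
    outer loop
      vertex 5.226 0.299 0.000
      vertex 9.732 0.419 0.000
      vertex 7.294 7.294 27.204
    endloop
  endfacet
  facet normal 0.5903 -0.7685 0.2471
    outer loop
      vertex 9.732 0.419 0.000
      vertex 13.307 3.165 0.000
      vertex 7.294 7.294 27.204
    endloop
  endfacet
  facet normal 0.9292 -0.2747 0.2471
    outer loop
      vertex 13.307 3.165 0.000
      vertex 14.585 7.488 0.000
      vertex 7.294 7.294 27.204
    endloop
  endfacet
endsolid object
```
; perimeter-only toolpath
G21 ; units = mm
G90 ; absolute positioning
G28 ; home
; layer 1
G0 Z3.886
G0 X13.543 Y7.460
G1 X12.253 Y11.102
G1 X9.067 Y13.290
G1 X5.204 Y13.187
G1 X2.140 Y10.833
G1 X1.045 Y7.128
G1 X2.335 Y3.486
G1 X5.521 Y1.298
G1 X9.384 Y1.401
G1 X12.448 Y3.755
G1 X13.543 Y7.460
; layer 2
G0 Z7.773
G0 X12.502 Y7.433
G1 X11.426 Y10.468
G1 X8.771 Y12.290
G1 X5.553 Y12.205
G1 X2.999 Y10.243
G1 X2.086 Y7.155
G1 X3.162 Y4.120
G1 X5.817 Y2.298
G1 X9.035 Y2.383
G1 X11.589 Y4.345
G1 X12.502 Y7.433
; layer 3
G0 Z11.659
G0 X11.460 Y7.405
G1 X10.600 Y9.833
G1 X8.476 Y11.291
G1 X5.901 Y11.223
G1 X3.858 Y9.653
G1 X3.128 Y7.183
G1 X3.988 Y4.755
G1 X6.112 Y3.297
G1 X8.687 Y3.365
G1 X10.730 Y4.935
G1 X11.460 Y7.405
; layer 4
G0 Z15.545
G0 X10.419 Y7.377
G1 X9.773 Y9.198
G1 X8.180 Y10.292
G1 X6.249 Y10.240
G1 X4.717 Y9.064
G1 X4.169 Y7.211
G1 X4.815 Y5.390
G1 X6.408 Y4.296
G1 X8.339 Y4.348
G1 X9.871 Y5.524
G1 X10.419 Y7.377
; layer 5
G0 Z19.431
G0 X9.377 Y7.349
G1 X8.947 Y8.563
G1 X7.885 Y9.293
G1 X6.597 Y9.258
G1 X5.576 Y8.474
G1 X5.211 Y7.239
G1 X5.641 Y6.025
G1 X6.703 Y5.295
G1 X7.991 Y5.330
G1 X9.012 Y6.114
G1 X9.377 Y7.349
; layer 6
G0 Z23.318
G0 X8.336 Y7.322
G1 X8.120 Y7.929
G1 X7.589 Y8.293
G1 X6.946 Y8.276
G1 X6.435 Y7.884
G1 X6.252 Y7.266
G1 X6.468 Y6.659
G1 X6.999 Y6.295
G1 X7.642 Y6.312
G1 X8.153 Y6.704
G1 X8.336 Y7.322
M2 ; end

The solid is a regular 10-sided pyramid, base circumscribed radius ≈ 7.29 mm, apex at z ≈ 27.2 mm. Slicing at Δz = 3.886 mm — 7 equal slices spanning the solid's height, so layer i sits at z = i·h/7 — gives 6 non-empty perimeters. Each is a 10-segment closed polygon; G0 lifts to the layer z and rapids to the start vertex, then G1 traces the edges. The cross-section shrinks linearly with z (the slice at the apex is degenerate and omitted).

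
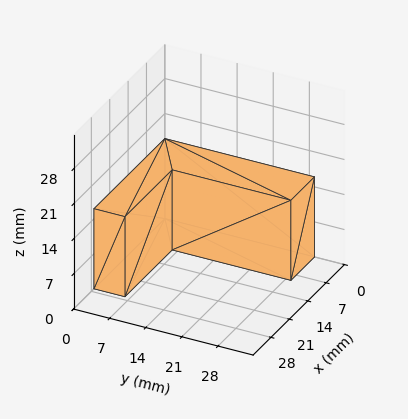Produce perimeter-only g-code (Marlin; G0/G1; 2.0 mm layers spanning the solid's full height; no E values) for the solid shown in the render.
Reading the render: the shape is an L-shaped prism: outer 27 × 29 mm, arm thicknesses ≈ 6 mm (horizontal) and 9 mm (vertical), extruded 16 mm in z (dimensions read to the nearest mm from the axis ticks). For the g-code, the solid's height is divided into equal slices at the stated Δz and each level perimeter traced with G1 moves after a G0 lift.

; perimeter-only toolpath
G21 ; units = mm
G90 ; absolute positioning
G28 ; home
; layer 1
G0 Z2.0
G0 X0.0 Y0.0
G1 X27.0 Y0.0
G1 X27.0 Y6.0
G1 X9.0 Y6.0
G1 X9.0 Y29.0
G1 X0.0 Y29.0
G1 X0.0 Y0.0
; layer 2
G0 Z4.0
G0 X0.0 Y0.0
G1 X27.0 Y0.0
G1 X27.0 Y6.0
G1 X9.0 Y6.0
G1 X9.0 Y29.0
G1 X0.0 Y29.0
G1 X0.0 Y0.0
; layer 3
G0 Z6.0
G0 X0.0 Y0.0
G1 X27.0 Y0.0
G1 X27.0 Y6.0
G1 X9.0 Y6.0
G1 X9.0 Y29.0
G1 X0.0 Y29.0
G1 X0.0 Y0.0
; layer 4
G0 Z8.0
G0 X0.0 Y0.0
G1 X27.0 Y0.0
G1 X27.0 Y6.0
G1 X9.0 Y6.0
G1 X9.0 Y29.0
G1 X0.0 Y29.0
G1 X0.0 Y0.0
; layer 5
G0 Z10.0
G0 X0.0 Y0.0
G1 X27.0 Y0.0
G1 X27.0 Y6.0
G1 X9.0 Y6.0
G1 X9.0 Y29.0
G1 X0.0 Y29.0
G1 X0.0 Y0.0
; layer 6
G0 Z12.0
G0 X0.0 Y0.0
G1 X27.0 Y0.0
G1 X27.0 Y6.0
G1 X9.0 Y6.0
G1 X9.0 Y29.0
G1 X0.0 Y29.0
G1 X0.0 Y0.0
; layer 7
G0 Z14.0
G0 X0.0 Y0.0
G1 X27.0 Y0.0
G1 X27.0 Y6.0
G1 X9.0 Y6.0
G1 X9.0 Y29.0
G1 X0.0 Y29.0
G1 X0.0 Y0.0
; layer 8
G0 Z16.0
G0 X0.0 Y0.0
G1 X27.0 Y0.0
G1 X27.0 Y6.0
G1 X9.0 Y6.0
G1 X9.0 Y29.0
G1 X0.0 Y29.0
G1 X0.0 Y0.0
M2 ; end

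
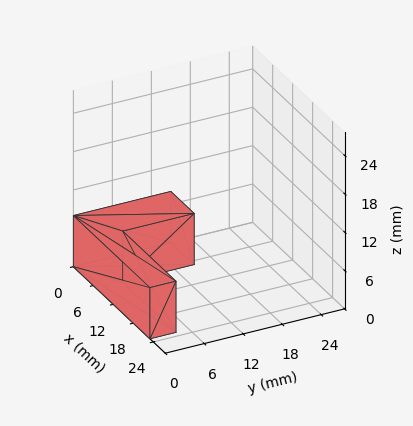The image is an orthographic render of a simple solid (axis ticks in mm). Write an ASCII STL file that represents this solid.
Reading the render: the shape is an L-shaped prism: outer 23 × 15 mm, arm thicknesses ≈ 4 mm (horizontal) and 7 mm (vertical), extruded 8 mm in z (dimensions read to the nearest mm from the axis ticks). For the STL, each face is triangulated and given an outward normal.

solid part
  facet normal 0.0000 0.0000 -1.0000
    outer loop
      vertex 23.000 4.000 0.000
      vertex 23.000 0.000 0.000
      vertex 0.000 0.000 0.000
    endloop
  endfacet
  facet normal 0.0000 0.0000 -1.0000
    outer loop
      vertex 7.000 4.000 0.000
      vertex 23.000 4.000 0.000
      vertex 0.000 0.000 0.000
    endloop
  endfacet
  facet normal 0.0000 0.0000 -1.0000
    outer loop
      vertex 7.000 15.000 0.000
      vertex 7.000 4.000 0.000
      vertex 0.000 0.000 0.000
    endloop
  endfacet
  facet normal 0.0000 0.0000 -1.0000
    outer loop
      vertex 0.000 15.000 0.000
      vertex 7.000 15.000 0.000
      vertex 0.000 0.000 0.000
    endloop
  endfacet
  facet normal 0.0000 0.0000 1.0000
    outer loop
      vertex 0.000 0.000 8.000
      vertex 23.000 0.000 8.000
      vertex 23.000 4.000 8.000
    endloop
  endfacet
  facet normal 0.0000 0.0000 1.0000
    outer loop
      vertex 0.000 0.000 8.000
      vertex 23.000 4.000 8.000
      vertex 7.000 4.000 8.000
    endloop
  endfacet
  facet normal 0.0000 0.0000 1.0000
    outer loop
      vertex 0.000 0.000 8.000
      vertex 7.000 4.000 8.000
      vertex 7.000 15.000 8.000
    endloop
  endfacet
  facet normal 0.0000 0.0000 1.0000
    outer loop
      vertex 0.000 0.000 8.000
      vertex 7.000 15.000 8.000
      vertex 0.000 15.000 8.000
    endloop
  endfacet
  facet normal 0.0000 -1.0000 0.0000
    outer loop
      vertex 0.000 0.000 0.000
      vertex 23.000 0.000 0.000
      vertex 23.000 0.000 8.000
    endloop
  endfacet
  facet normal 0.0000 -1.0000 0.0000
    outer loop
      vertex 0.000 0.000 0.000
      vertex 23.000 0.000 8.000
      vertex 0.000 0.000 8.000
    endloop
  endfacet
  facet normal 1.0000 0.0000 0.0000
    outer loop
      vertex 23.000 0.000 0.000
      vertex 23.000 4.000 0.000
      vertex 23.000 4.000 8.000
    endloop
  endfacet
  facet normal 1.0000 0.0000 0.0000
    outer loop
      vertex 23.000 0.000 0.000
      vertex 23.000 4.000 8.000
      vertex 23.000 0.000 8.000
    endloop
  endfacet
  facet normal 0.0000 1.0000 0.0000
    outer loop
      vertex 23.000 4.000 0.000
      vertex 7.000 4.000 0.000
      vertex 7.000 4.000 8.000
    endloop
  endfacet
  facet normal 0.0000 1.0000 0.0000
    outer loop
      vertex 23.000 4.000 0.000
      vertex 7.000 4.000 8.000
      vertex 23.000 4.000 8.000
    endloop
  endfacet
  facet normal 1.0000 0.0000 0.0000
    outer loop
      vertex 7.000 4.000 0.000
      vertex 7.000 15.000 0.000
      vertex 7.000 15.000 8.000
    endloop
  endfacet
  facet normal 1.0000 0.0000 0.0000
    outer loop
      vertex 7.000 4.000 0.000
      vertex 7.000 15.000 8.000
      vertex 7.000 4.000 8.000
    endloop
  endfacet
  facet normal 0.0000 1.0000 0.0000
    outer loop
      vertex 7.000 15.000 0.000
      vertex 0.000 15.000 0.000
      vertex 0.000 15.000 8.000
    endloop
  endfacet
  facet normal 0.0000 1.0000 0.0000
    outer loop
      vertex 7.000 15.000 0.000
      vertex 0.000 15.000 8.000
      vertex 7.000 15.000 8.000
    endloop
  endfacet
  facet normal -1.0000 0.0000 0.0000
    outer loop
      vertex 0.000 15.000 0.000
      vertex 0.000 0.000 0.000
      vertex 0.000 0.000 8.000
    endloop
  endfacet
  facet normal -1.0000 0.0000 0.0000
    outer loop
      vertex 0.000 15.000 0.000
      vertex 0.000 0.000 8.000
      vertex 0.000 15.000 8.000
    endloop
  endfacet
endsolid part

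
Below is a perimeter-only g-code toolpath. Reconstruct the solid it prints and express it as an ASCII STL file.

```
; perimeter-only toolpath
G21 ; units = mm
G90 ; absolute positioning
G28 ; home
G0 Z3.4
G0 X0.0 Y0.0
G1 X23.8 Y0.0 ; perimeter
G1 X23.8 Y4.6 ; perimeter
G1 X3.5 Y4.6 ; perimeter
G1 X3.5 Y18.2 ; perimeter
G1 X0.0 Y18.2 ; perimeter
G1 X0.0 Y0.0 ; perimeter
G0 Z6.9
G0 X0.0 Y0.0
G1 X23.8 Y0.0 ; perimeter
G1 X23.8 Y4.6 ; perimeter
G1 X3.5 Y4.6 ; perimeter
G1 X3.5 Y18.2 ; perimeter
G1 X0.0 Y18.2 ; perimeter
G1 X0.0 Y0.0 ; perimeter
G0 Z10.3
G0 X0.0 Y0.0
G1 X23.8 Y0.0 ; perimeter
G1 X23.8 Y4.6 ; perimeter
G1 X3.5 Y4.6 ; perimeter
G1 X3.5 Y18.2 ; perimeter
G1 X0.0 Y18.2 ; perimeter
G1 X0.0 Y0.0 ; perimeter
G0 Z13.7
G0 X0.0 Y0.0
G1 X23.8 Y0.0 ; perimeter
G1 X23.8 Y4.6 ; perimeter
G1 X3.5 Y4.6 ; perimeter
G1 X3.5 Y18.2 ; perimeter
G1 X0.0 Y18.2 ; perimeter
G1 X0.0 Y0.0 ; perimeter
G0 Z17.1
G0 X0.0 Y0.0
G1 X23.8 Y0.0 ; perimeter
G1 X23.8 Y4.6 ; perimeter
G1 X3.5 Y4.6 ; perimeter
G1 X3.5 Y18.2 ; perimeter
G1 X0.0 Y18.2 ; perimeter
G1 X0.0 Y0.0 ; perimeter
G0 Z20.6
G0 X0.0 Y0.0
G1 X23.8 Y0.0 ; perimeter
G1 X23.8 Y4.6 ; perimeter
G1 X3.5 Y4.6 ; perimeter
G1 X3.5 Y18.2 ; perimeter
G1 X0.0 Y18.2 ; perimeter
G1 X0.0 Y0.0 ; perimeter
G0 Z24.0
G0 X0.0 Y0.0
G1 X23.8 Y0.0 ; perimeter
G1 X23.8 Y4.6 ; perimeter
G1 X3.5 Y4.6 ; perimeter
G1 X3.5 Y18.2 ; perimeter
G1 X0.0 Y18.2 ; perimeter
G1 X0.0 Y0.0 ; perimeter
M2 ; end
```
solid part
  facet normal 0.0000 0.0000 -1.0000
    outer loop
      vertex 23.8 4.6 0.0
      vertex 23.8 0.0 0.0
      vertex 0.0 0.0 0.0
    endloop
  endfacet
  facet normal 0.0000 0.0000 -1.0000
    outer loop
      vertex 3.5 4.6 0.0
      vertex 23.8 4.6 0.0
      vertex 0.0 0.0 0.0
    endloop
  endfacet
  facet normal 0.0000 0.0000 -1.0000
    outer loop
      vertex 3.5 18.2 0.0
      vertex 3.5 4.6 0.0
      vertex 0.0 0.0 0.0
    endloop
  endfacet
  facet normal 0.0000 0.0000 -1.0000
    outer loop
      vertex 0.0 18.2 0.0
      vertex 3.5 18.2 0.0
      vertex 0.0 0.0 0.0
    endloop
  endfacet
  facet normal 0.0000 0.0000 1.0000
    outer loop
      vertex 0.0 0.0 24.0
      vertex 23.8 0.0 24.0
      vertex 23.8 4.6 24.0
    endloop
  endfacet
  facet normal 0.0000 0.0000 1.0000
    outer loop
      vertex 0.0 0.0 24.0
      vertex 23.8 4.6 24.0
      vertex 3.5 4.6 24.0
    endloop
  endfacet
  facet normal 0.0000 0.0000 1.0000
    outer loop
      vertex 0.0 0.0 24.0
      vertex 3.5 4.6 24.0
      vertex 3.5 18.2 24.0
    endloop
  endfacet
  facet normal 0.0000 0.0000 1.0000
    outer loop
      vertex 0.0 0.0 24.0
      vertex 3.5 18.2 24.0
      vertex 0.0 18.2 24.0
    endloop
  endfacet
  facet normal 0.0000 -1.0000 0.0000
    outer loop
      vertex 0.0 0.0 0.0
      vertex 23.8 0.0 0.0
      vertex 23.8 0.0 24.0
    endloop
  endfacet
  facet normal 0.0000 -1.0000 0.0000
    outer loop
      vertex 0.0 0.0 0.0
      vertex 23.8 0.0 24.0
      vertex 0.0 0.0 24.0
    endloop
  endfacet
  facet normal 1.0000 0.0000 0.0000
    outer loop
      vertex 23.8 0.0 0.0
      vertex 23.8 4.6 0.0
      vertex 23.8 4.6 24.0
    endloop
  endfacet
  facet normal 1.0000 0.0000 0.0000
    outer loop
      vertex 23.8 0.0 0.0
      vertex 23.8 4.6 24.0
      vertex 23.8 0.0 24.0
    endloop
  endfacet
  facet normal 0.0000 1.0000 0.0000
    outer loop
      vertex 23.8 4.6 0.0
      vertex 3.5 4.6 0.0
      vertex 3.5 4.6 24.0
    endloop
  endfacet
  facet normal 0.0000 1.0000 0.0000
    outer loop
      vertex 23.8 4.6 0.0
      vertex 3.5 4.6 24.0
      vertex 23.8 4.6 24.0
    endloop
  endfacet
  facet normal 1.0000 0.0000 0.0000
    outer loop
      vertex 3.5 4.6 0.0
      vertex 3.5 18.2 0.0
      vertex 3.5 18.2 24.0
    endloop
  endfacet
  facet normal 1.0000 0.0000 0.0000
    outer loop
      vertex 3.5 4.6 0.0
      vertex 3.5 18.2 24.0
      vertex 3.5 4.6 24.0
    endloop
  endfacet
  facet normal 0.0000 1.0000 0.0000
    outer loop
      vertex 3.5 18.2 0.0
      vertex 0.0 18.2 0.0
      vertex 0.0 18.2 24.0
    endloop
  endfacet
  facet normal 0.0000 1.0000 0.0000
    outer loop
      vertex 3.5 18.2 0.0
      vertex 0.0 18.2 24.0
      vertex 3.5 18.2 24.0
    endloop
  endfacet
  facet normal -1.0000 0.0000 0.0000
    outer loop
      vertex 0.0 18.2 0.0
      vertex 0.0 0.0 0.0
      vertex 0.0 0.0 24.0
    endloop
  endfacet
  facet normal -1.0000 0.0000 0.0000
    outer loop
      vertex 0.0 18.2 0.0
      vertex 0.0 0.0 24.0
      vertex 0.0 18.2 24.0
    endloop
  endfacet
endsolid part

The G0 Z moves step by Δz≈3.4 mm. Every layer's G1 loop is the same polygon, so the solid is a straight extrusion of it from z=0 to z≈24. Closing with flat bottom and top caps and triangulating gives 20 facets — an L-shaped prism: outer 23.8 × 18.2 mm, arm thicknesses ≈ 4.6 mm (horizontal) and 3.5 mm (vertical), extruded 24 mm in z.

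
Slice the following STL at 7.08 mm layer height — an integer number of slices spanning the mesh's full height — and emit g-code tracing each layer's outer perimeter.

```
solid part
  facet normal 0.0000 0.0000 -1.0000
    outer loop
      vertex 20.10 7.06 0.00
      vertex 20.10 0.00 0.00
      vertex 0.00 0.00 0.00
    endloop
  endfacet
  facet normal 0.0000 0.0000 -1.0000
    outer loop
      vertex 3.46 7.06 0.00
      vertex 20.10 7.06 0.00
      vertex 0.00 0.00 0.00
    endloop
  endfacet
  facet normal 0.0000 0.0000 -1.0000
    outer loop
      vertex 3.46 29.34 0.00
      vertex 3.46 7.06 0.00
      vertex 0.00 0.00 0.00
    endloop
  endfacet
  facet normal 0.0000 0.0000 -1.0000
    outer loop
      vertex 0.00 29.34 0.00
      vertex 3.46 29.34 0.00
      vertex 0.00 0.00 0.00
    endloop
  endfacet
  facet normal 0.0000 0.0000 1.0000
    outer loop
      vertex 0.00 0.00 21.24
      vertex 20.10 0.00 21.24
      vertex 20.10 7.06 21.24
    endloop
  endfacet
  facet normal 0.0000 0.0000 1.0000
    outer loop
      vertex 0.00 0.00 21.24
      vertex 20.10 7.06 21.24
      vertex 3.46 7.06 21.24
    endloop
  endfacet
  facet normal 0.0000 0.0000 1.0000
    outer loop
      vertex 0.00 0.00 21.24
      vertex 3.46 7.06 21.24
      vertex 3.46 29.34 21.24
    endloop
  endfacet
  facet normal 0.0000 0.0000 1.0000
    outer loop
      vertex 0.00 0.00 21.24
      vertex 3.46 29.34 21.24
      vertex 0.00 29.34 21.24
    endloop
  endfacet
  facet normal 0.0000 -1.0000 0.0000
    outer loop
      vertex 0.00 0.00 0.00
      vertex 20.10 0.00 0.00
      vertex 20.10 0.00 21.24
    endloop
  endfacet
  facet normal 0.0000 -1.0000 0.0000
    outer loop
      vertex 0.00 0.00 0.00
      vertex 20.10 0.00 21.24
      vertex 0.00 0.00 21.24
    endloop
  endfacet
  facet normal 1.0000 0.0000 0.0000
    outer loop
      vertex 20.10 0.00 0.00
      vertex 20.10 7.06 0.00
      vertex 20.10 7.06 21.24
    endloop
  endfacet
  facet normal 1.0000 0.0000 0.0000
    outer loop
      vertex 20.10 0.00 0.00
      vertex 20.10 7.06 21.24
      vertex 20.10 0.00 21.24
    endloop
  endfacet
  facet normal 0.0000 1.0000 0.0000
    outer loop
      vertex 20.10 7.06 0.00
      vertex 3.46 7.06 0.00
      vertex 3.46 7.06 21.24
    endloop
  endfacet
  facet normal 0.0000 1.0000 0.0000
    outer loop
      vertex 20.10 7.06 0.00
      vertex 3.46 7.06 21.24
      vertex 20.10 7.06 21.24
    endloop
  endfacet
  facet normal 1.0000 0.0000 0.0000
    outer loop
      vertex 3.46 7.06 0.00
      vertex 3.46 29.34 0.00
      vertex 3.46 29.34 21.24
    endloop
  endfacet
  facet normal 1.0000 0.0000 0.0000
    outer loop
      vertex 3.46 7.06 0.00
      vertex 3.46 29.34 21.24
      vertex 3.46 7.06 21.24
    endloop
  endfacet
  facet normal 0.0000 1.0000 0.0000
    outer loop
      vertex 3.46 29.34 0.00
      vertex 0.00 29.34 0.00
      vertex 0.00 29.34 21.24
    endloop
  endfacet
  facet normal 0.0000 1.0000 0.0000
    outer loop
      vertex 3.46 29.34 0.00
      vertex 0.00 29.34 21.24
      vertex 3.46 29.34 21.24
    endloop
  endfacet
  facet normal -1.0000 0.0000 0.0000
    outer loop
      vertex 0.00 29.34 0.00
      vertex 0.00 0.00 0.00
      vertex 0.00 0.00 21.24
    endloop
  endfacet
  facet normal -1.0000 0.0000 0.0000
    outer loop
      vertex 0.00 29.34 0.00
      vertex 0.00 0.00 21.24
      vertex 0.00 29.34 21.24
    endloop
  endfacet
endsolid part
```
; perimeter-only toolpath
G21 ; units = mm
G90 ; absolute positioning
G28 ; home
; layer 1
G0 Z7.08
G0 X0.00 Y0.00
G1 X20.10 Y0.00
G1 X20.10 Y7.06
G1 X3.46 Y7.06
G1 X3.46 Y29.34
G1 X0.00 Y29.34
G1 X0.00 Y0.00
; layer 2
G0 Z14.16
G0 X0.00 Y0.00
G1 X20.10 Y0.00
G1 X20.10 Y7.06
G1 X3.46 Y7.06
G1 X3.46 Y29.34
G1 X0.00 Y29.34
G1 X0.00 Y0.00
; layer 3
G0 Z21.24
G0 X0.00 Y0.00
G1 X20.10 Y0.00
G1 X20.10 Y7.06
G1 X3.46 Y7.06
G1 X3.46 Y29.34
G1 X0.00 Y29.34
G1 X0.00 Y0.00
M2 ; end

The solid is an L-shaped prism: outer 20.1 × 29.3 mm, arm thicknesses ≈ 7.06 mm (horizontal) and 3.46 mm (vertical), extruded 21.2 mm in z. Slicing at Δz = 7.08 mm — 3 equal slices spanning the solid's height, so layer i sits at z = i·h/3 — gives 3 non-empty perimeters. Each is a 6-segment closed polygon; G0 lifts to the layer z and rapids to the start vertex, then G1 traces the edges.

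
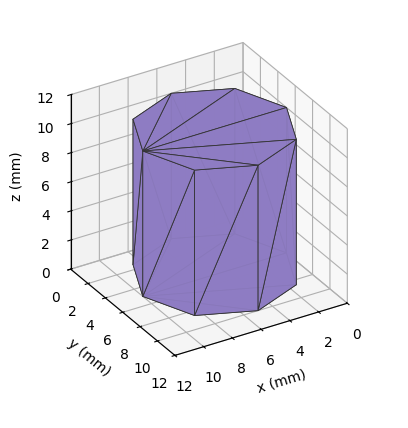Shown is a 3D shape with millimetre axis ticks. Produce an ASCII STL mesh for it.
Reading the render: the shape is a regular 8-sided prism (a cylinder approximated with 8 flat sides), circumscribed radius ≈ 5 mm, height ≈ 10 mm (dimensions read to the nearest mm from the axis ticks). For the STL, each face is triangulated and given an outward normal.

solid part
  facet normal 0.0000 0.0000 -1.0000
    outer loop
      vertex 5.00 10.00 0.00
      vertex 8.54 8.54 0.00
      vertex 10.00 5.00 0.00
    endloop
  endfacet
  facet normal 0.0000 0.0000 -1.0000
    outer loop
      vertex 1.46 8.54 0.00
      vertex 5.00 10.00 0.00
      vertex 10.00 5.00 0.00
    endloop
  endfacet
  facet normal 0.0000 0.0000 -1.0000
    outer loop
      vertex 0.00 5.00 0.00
      vertex 1.46 8.54 0.00
      vertex 10.00 5.00 0.00
    endloop
  endfacet
  facet normal 0.0000 0.0000 -1.0000
    outer loop
      vertex 1.46 1.46 0.00
      vertex 0.00 5.00 0.00
      vertex 10.00 5.00 0.00
    endloop
  endfacet
  facet normal 0.0000 0.0000 -1.0000
    outer loop
      vertex 5.00 0.00 0.00
      vertex 1.46 1.46 0.00
      vertex 10.00 5.00 0.00
    endloop
  endfacet
  facet normal 0.0000 0.0000 -1.0000
    outer loop
      vertex 8.54 1.46 0.00
      vertex 5.00 0.00 0.00
      vertex 10.00 5.00 0.00
    endloop
  endfacet
  facet normal 0.0000 0.0000 1.0000
    outer loop
      vertex 10.00 5.00 10.00
      vertex 8.54 8.54 10.00
      vertex 5.00 10.00 10.00
    endloop
  endfacet
  facet normal 0.0000 0.0000 1.0000
    outer loop
      vertex 10.00 5.00 10.00
      vertex 5.00 10.00 10.00
      vertex 1.46 8.54 10.00
    endloop
  endfacet
  facet normal 0.0000 0.0000 1.0000
    outer loop
      vertex 10.00 5.00 10.00
      vertex 1.46 8.54 10.00
      vertex 0.00 5.00 10.00
    endloop
  endfacet
  facet normal 0.0000 0.0000 1.0000
    outer loop
      vertex 10.00 5.00 10.00
      vertex 0.00 5.00 10.00
      vertex 1.46 1.46 10.00
    endloop
  endfacet
  facet normal 0.0000 0.0000 1.0000
    outer loop
      vertex 10.00 5.00 10.00
      vertex 1.46 1.46 10.00
      vertex 5.00 0.00 10.00
    endloop
  endfacet
  facet normal 0.0000 0.0000 1.0000
    outer loop
      vertex 10.00 5.00 10.00
      vertex 5.00 0.00 10.00
      vertex 8.54 1.46 10.00
    endloop
  endfacet
  facet normal 0.9245 0.3813 0.0000
    outer loop
      vertex 10.00 5.00 0.00
      vertex 8.54 8.54 0.00
      vertex 8.54 8.54 10.00
    endloop
  endfacet
  facet normal 0.9245 0.3813 0.0000
    outer loop
      vertex 10.00 5.00 0.00
      vertex 8.54 8.54 10.00
      vertex 10.00 5.00 10.00
    endloop
  endfacet
  facet normal 0.3813 0.9245 0.0000
    outer loop
      vertex 8.54 8.54 0.00
      vertex 5.00 10.00 0.00
      vertex 5.00 10.00 10.00
    endloop
  endfacet
  facet normal 0.3813 0.9245 0.0000
    outer loop
      vertex 8.54 8.54 0.00
      vertex 5.00 10.00 10.00
      vertex 8.54 8.54 10.00
    endloop
  endfacet
  facet normal -0.3813 0.9245 0.0000
    outer loop
      vertex 5.00 10.00 0.00
      vertex 1.46 8.54 0.00
      vertex 1.46 8.54 10.00
    endloop
  endfacet
  facet normal -0.3813 0.9245 0.0000
    outer loop
      vertex 5.00 10.00 0.00
      vertex 1.46 8.54 10.00
      vertex 5.00 10.00 10.00
    endloop
  endfacet
  facet normal -0.9245 0.3813 0.0000
    outer loop
      vertex 1.46 8.54 0.00
      vertex 0.00 5.00 0.00
      vertex 0.00 5.00 10.00
    endloop
  endfacet
  facet normal -0.9245 0.3813 0.0000
    outer loop
      vertex 1.46 8.54 0.00
      vertex 0.00 5.00 10.00
      vertex 1.46 8.54 10.00
    endloop
  endfacet
  facet normal -0.9245 -0.3813 0.0000
    outer loop
      vertex 0.00 5.00 0.00
      vertex 1.46 1.46 0.00
      vertex 1.46 1.46 10.00
    endloop
  endfacet
  facet normal -0.9245 -0.3813 0.0000
    outer loop
      vertex 0.00 5.00 0.00
      vertex 1.46 1.46 10.00
      vertex 0.00 5.00 10.00
    endloop
  endfacet
  facet normal -0.3813 -0.9245 0.0000
    outer loop
      vertex 1.46 1.46 0.00
      vertex 5.00 0.00 0.00
      vertex 5.00 0.00 10.00
    endloop
  endfacet
  facet normal -0.3813 -0.9245 0.0000
    outer loop
      vertex 1.46 1.46 0.00
      vertex 5.00 0.00 10.00
      vertex 1.46 1.46 10.00
    endloop
  endfacet
  facet normal 0.3813 -0.9245 0.0000
    outer loop
      vertex 5.00 0.00 0.00
      vertex 8.54 1.46 0.00
      vertex 8.54 1.46 10.00
    endloop
  endfacet
  facet normal 0.3813 -0.9245 0.0000
    outer loop
      vertex 5.00 0.00 0.00
      vertex 8.54 1.46 10.00
      vertex 5.00 0.00 10.00
    endloop
  endfacet
  facet normal 0.9245 -0.3813 0.0000
    outer loop
      vertex 8.54 1.46 0.00
      vertex 10.00 5.00 0.00
      vertex 10.00 5.00 10.00
    endloop
  endfacet
  facet normal 0.9245 -0.3813 0.0000
    outer loop
      vertex 8.54 1.46 0.00
      vertex 10.00 5.00 10.00
      vertex 8.54 1.46 10.00
    endloop
  endfacet
endsolid part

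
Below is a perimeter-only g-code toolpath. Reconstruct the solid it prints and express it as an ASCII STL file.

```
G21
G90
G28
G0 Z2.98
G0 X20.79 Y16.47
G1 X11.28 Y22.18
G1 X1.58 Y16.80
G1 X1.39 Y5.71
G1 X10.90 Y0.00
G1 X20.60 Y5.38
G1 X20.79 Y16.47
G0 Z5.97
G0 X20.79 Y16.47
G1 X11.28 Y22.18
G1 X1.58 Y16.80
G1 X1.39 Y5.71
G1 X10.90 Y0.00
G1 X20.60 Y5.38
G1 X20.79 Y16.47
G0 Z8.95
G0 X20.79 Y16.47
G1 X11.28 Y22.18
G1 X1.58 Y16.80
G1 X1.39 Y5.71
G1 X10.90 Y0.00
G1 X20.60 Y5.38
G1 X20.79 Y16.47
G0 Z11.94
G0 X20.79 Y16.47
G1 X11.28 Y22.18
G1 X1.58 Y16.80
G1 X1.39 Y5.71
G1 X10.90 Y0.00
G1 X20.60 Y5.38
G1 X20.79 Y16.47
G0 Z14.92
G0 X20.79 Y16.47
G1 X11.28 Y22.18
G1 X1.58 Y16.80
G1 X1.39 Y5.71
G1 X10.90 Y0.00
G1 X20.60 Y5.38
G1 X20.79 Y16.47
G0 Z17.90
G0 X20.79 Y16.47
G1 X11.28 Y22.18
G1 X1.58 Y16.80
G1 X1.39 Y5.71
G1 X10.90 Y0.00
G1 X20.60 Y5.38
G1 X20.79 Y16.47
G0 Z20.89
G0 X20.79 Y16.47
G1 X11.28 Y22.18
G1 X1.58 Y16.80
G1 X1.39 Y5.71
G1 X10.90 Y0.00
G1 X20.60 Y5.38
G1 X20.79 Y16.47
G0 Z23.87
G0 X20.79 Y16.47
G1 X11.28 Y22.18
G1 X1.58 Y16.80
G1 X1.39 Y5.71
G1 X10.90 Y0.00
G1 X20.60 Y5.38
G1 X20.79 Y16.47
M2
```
solid part
  facet normal 0.0000 0.0000 -1.0000
    outer loop
      vertex 1.58 16.80 0.00
      vertex 11.28 22.18 0.00
      vertex 20.79 16.47 0.00
    endloop
  endfacet
  facet normal 0.0000 0.0000 -1.0000
    outer loop
      vertex 1.39 5.71 0.00
      vertex 1.58 16.80 0.00
      vertex 20.79 16.47 0.00
    endloop
  endfacet
  facet normal 0.0000 0.0000 -1.0000
    outer loop
      vertex 10.90 0.00 0.00
      vertex 1.39 5.71 0.00
      vertex 20.79 16.47 0.00
    endloop
  endfacet
  facet normal 0.0000 0.0000 -1.0000
    outer loop
      vertex 20.60 5.38 0.00
      vertex 10.90 0.00 0.00
      vertex 20.79 16.47 0.00
    endloop
  endfacet
  facet normal 0.0000 0.0000 1.0000
    outer loop
      vertex 20.79 16.47 23.87
      vertex 11.28 22.18 23.87
      vertex 1.58 16.80 23.87
    endloop
  endfacet
  facet normal 0.0000 0.0000 1.0000
    outer loop
      vertex 20.79 16.47 23.87
      vertex 1.58 16.80 23.87
      vertex 1.39 5.71 23.87
    endloop
  endfacet
  facet normal 0.0000 0.0000 1.0000
    outer loop
      vertex 20.79 16.47 23.87
      vertex 1.39 5.71 23.87
      vertex 10.90 0.00 23.87
    endloop
  endfacet
  facet normal 0.0000 0.0000 1.0000
    outer loop
      vertex 20.79 16.47 23.87
      vertex 10.90 0.00 23.87
      vertex 20.60 5.38 23.87
    endloop
  endfacet
  facet normal 0.5148 0.8573 0.0000
    outer loop
      vertex 20.79 16.47 0.00
      vertex 11.28 22.18 0.00
      vertex 11.28 22.18 23.87
    endloop
  endfacet
  facet normal 0.5148 0.8573 0.0000
    outer loop
      vertex 20.79 16.47 0.00
      vertex 11.28 22.18 23.87
      vertex 20.79 16.47 23.87
    endloop
  endfacet
  facet normal -0.4850 0.8745 0.0000
    outer loop
      vertex 11.28 22.18 0.00
      vertex 1.58 16.80 0.00
      vertex 1.58 16.80 23.87
    endloop
  endfacet
  facet normal -0.4850 0.8745 0.0000
    outer loop
      vertex 11.28 22.18 0.00
      vertex 1.58 16.80 23.87
      vertex 11.28 22.18 23.87
    endloop
  endfacet
  facet normal -0.9999 0.0171 0.0000
    outer loop
      vertex 1.58 16.80 0.00
      vertex 1.39 5.71 0.00
      vertex 1.39 5.71 23.87
    endloop
  endfacet
  facet normal -0.9999 0.0171 0.0000
    outer loop
      vertex 1.58 16.80 0.00
      vertex 1.39 5.71 23.87
      vertex 1.58 16.80 23.87
    endloop
  endfacet
  facet normal -0.5148 -0.8573 0.0000
    outer loop
      vertex 1.39 5.71 0.00
      vertex 10.90 0.00 0.00
      vertex 10.90 0.00 23.87
    endloop
  endfacet
  facet normal -0.5148 -0.8573 0.0000
    outer loop
      vertex 1.39 5.71 0.00
      vertex 10.90 0.00 23.87
      vertex 1.39 5.71 23.87
    endloop
  endfacet
  facet normal 0.4850 -0.8745 0.0000
    outer loop
      vertex 10.90 0.00 0.00
      vertex 20.60 5.38 0.00
      vertex 20.60 5.38 23.87
    endloop
  endfacet
  facet normal 0.4850 -0.8745 0.0000
    outer loop
      vertex 10.90 0.00 0.00
      vertex 20.60 5.38 23.87
      vertex 10.90 0.00 23.87
    endloop
  endfacet
  facet normal 0.9999 -0.0171 0.0000
    outer loop
      vertex 20.60 5.38 0.00
      vertex 20.79 16.47 0.00
      vertex 20.79 16.47 23.87
    endloop
  endfacet
  facet normal 0.9999 -0.0171 0.0000
    outer loop
      vertex 20.60 5.38 0.00
      vertex 20.79 16.47 23.87
      vertex 20.60 5.38 23.87
    endloop
  endfacet
endsolid part

The G0 Z moves step by Δz≈2.98 mm. Every layer's G1 loop is the same polygon, so the solid is a straight extrusion of it from z=0 to z≈23.9. Closing with flat bottom and top caps and triangulating gives 20 facets — a regular 6-sided prism (a cylinder approximated with 6 flat sides), circumscribed radius ≈ 11.1 mm, height ≈ 23.9 mm.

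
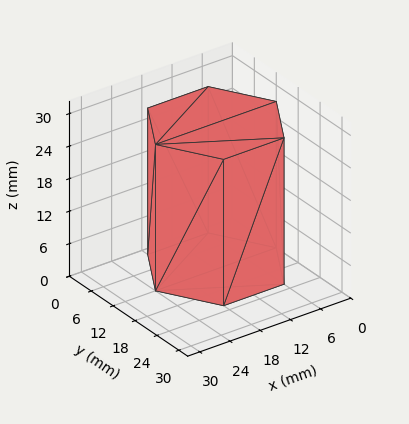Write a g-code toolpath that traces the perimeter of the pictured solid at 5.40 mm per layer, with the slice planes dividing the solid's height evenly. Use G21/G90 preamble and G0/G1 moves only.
Reading the render: the shape is a regular 6-sided prism (a cylinder approximated with 6 flat sides), circumscribed radius ≈ 12 mm, height ≈ 27 mm (dimensions read to the nearest mm from the axis ticks). For the g-code, the solid's height is divided into equal slices at the stated Δz and each level perimeter traced with G1 moves after a G0 lift.

; perimeter-only toolpath
G21 ; units = mm
G90 ; absolute positioning
G28 ; home
; layer 1
G0 Z5.40
G0 X24.00 Y12.00
G1 X18.00 Y22.39
G1 X6.00 Y22.39
G1 X0.00 Y12.00
G1 X6.00 Y1.61
G1 X18.00 Y1.61
G1 X24.00 Y12.00
; layer 2
G0 Z10.80
G0 X24.00 Y12.00
G1 X18.00 Y22.39
G1 X6.00 Y22.39
G1 X0.00 Y12.00
G1 X6.00 Y1.61
G1 X18.00 Y1.61
G1 X24.00 Y12.00
; layer 3
G0 Z16.20
G0 X24.00 Y12.00
G1 X18.00 Y22.39
G1 X6.00 Y22.39
G1 X0.00 Y12.00
G1 X6.00 Y1.61
G1 X18.00 Y1.61
G1 X24.00 Y12.00
; layer 4
G0 Z21.60
G0 X24.00 Y12.00
G1 X18.00 Y22.39
G1 X6.00 Y22.39
G1 X0.00 Y12.00
G1 X6.00 Y1.61
G1 X18.00 Y1.61
G1 X24.00 Y12.00
; layer 5
G0 Z27.00
G0 X24.00 Y12.00
G1 X18.00 Y22.39
G1 X6.00 Y22.39
G1 X0.00 Y12.00
G1 X6.00 Y1.61
G1 X18.00 Y1.61
G1 X24.00 Y12.00
M2 ; end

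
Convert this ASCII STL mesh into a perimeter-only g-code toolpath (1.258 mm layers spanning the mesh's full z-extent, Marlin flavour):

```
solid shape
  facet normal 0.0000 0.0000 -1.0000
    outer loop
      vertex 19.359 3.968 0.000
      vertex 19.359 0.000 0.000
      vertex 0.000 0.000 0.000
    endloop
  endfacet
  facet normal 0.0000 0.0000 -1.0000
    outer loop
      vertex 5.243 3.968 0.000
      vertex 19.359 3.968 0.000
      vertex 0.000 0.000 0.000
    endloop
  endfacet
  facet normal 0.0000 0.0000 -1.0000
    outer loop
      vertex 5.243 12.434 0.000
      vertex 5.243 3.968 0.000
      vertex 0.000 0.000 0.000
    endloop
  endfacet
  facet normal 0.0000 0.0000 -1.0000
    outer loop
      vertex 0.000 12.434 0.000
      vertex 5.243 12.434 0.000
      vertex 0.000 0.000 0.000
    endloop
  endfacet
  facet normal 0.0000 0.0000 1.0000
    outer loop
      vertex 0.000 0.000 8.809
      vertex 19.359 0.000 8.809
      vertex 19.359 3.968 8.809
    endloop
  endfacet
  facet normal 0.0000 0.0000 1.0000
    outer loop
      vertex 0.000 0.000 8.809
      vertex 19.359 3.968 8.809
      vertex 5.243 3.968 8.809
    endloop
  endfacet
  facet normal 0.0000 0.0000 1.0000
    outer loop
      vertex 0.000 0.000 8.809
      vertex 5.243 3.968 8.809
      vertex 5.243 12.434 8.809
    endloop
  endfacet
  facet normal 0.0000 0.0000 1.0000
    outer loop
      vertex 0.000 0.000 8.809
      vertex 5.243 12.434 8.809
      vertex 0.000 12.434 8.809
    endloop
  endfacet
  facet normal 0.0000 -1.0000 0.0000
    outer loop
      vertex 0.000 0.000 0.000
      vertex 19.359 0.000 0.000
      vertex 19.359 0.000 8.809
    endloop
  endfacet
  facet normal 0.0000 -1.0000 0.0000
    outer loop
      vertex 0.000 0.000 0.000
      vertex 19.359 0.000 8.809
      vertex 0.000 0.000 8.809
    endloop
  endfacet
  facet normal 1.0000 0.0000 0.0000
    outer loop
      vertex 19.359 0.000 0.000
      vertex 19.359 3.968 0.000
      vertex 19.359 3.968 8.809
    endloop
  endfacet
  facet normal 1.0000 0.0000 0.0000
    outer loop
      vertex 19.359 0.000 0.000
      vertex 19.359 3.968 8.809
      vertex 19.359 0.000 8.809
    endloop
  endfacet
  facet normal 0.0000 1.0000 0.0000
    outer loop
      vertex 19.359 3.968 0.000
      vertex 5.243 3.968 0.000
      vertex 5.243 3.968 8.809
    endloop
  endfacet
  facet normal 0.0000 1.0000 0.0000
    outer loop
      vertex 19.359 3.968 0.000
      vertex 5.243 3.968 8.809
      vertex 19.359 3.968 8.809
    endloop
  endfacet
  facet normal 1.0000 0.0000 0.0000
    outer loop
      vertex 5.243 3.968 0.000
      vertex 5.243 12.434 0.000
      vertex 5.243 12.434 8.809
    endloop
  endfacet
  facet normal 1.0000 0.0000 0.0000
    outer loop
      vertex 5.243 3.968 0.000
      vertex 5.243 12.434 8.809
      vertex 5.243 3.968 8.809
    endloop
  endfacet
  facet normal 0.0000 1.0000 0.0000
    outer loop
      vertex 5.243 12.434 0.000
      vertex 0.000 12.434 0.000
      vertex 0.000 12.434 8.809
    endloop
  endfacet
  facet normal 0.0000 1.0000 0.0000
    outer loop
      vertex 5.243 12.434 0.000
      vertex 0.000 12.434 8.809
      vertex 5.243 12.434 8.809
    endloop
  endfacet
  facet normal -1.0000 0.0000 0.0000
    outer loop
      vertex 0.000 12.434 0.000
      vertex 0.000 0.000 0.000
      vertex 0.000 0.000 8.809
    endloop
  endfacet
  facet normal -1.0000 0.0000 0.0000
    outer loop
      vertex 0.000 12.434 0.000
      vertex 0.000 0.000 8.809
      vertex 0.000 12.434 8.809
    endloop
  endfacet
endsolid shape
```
; perimeter-only toolpath
G21 ; units = mm
G90 ; absolute positioning
G28 ; home
; layer 1
G0 Z1.258
G0 X0.000 Y0.000
G1 X19.359 Y0.000
G1 X19.359 Y3.968
G1 X5.243 Y3.968
G1 X5.243 Y12.434
G1 X0.000 Y12.434
G1 X0.000 Y0.000
; layer 2
G0 Z2.517
G0 X0.000 Y0.000
G1 X19.359 Y0.000
G1 X19.359 Y3.968
G1 X5.243 Y3.968
G1 X5.243 Y12.434
G1 X0.000 Y12.434
G1 X0.000 Y0.000
; layer 3
G0 Z3.775
G0 X0.000 Y0.000
G1 X19.359 Y0.000
G1 X19.359 Y3.968
G1 X5.243 Y3.968
G1 X5.243 Y12.434
G1 X0.000 Y12.434
G1 X0.000 Y0.000
; layer 4
G0 Z5.034
G0 X0.000 Y0.000
G1 X19.359 Y0.000
G1 X19.359 Y3.968
G1 X5.243 Y3.968
G1 X5.243 Y12.434
G1 X0.000 Y12.434
G1 X0.000 Y0.000
; layer 5
G0 Z6.292
G0 X0.000 Y0.000
G1 X19.359 Y0.000
G1 X19.359 Y3.968
G1 X5.243 Y3.968
G1 X5.243 Y12.434
G1 X0.000 Y12.434
G1 X0.000 Y0.000
; layer 6
G0 Z7.551
G0 X0.000 Y0.000
G1 X19.359 Y0.000
G1 X19.359 Y3.968
G1 X5.243 Y3.968
G1 X5.243 Y12.434
G1 X0.000 Y12.434
G1 X0.000 Y0.000
; layer 7
G0 Z8.809
G0 X0.000 Y0.000
G1 X19.359 Y0.000
G1 X19.359 Y3.968
G1 X5.243 Y3.968
G1 X5.243 Y12.434
G1 X0.000 Y12.434
G1 X0.000 Y0.000
M2 ; end

The solid is an L-shaped prism: outer 19.4 × 12.4 mm, arm thicknesses ≈ 3.97 mm (horizontal) and 5.24 mm (vertical), extruded 8.81 mm in z. Slicing at Δz = 1.258 mm — 7 equal slices spanning the solid's height, so layer i sits at z = i·h/7 — gives 7 non-empty perimeters. Each is a 6-segment closed polygon; G0 lifts to the layer z and rapids to the start vertex, then G1 traces the edges.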